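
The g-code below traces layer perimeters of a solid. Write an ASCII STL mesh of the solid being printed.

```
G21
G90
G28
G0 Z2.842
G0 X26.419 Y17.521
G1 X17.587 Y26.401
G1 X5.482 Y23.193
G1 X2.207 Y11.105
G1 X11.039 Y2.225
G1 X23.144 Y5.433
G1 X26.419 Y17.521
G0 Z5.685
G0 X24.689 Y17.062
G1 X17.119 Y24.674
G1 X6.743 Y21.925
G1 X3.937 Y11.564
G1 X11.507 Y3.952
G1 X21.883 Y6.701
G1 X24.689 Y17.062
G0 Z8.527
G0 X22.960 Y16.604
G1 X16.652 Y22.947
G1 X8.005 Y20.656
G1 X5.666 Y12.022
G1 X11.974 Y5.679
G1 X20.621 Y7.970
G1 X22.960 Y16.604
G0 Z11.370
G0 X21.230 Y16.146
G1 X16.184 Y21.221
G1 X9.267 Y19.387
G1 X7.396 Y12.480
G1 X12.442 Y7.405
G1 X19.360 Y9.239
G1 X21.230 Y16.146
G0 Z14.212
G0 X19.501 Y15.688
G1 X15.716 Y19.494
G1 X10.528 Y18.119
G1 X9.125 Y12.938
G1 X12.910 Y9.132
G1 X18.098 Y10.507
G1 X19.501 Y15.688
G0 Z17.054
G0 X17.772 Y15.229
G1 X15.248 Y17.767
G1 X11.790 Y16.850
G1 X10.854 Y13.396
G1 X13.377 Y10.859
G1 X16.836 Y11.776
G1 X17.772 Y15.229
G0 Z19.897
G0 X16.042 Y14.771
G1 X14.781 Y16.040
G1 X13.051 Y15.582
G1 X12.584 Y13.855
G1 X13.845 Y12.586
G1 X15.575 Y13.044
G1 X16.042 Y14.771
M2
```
solid part
  facet normal 0.0000 0.0000 -1.0000
    outer loop
      vertex 4.220 24.462 0.000
      vertex 18.055 28.128 0.000
      vertex 28.148 17.979 0.000
    endloop
  endfacet
  facet normal 0.0000 0.0000 -1.0000
    outer loop
      vertex 0.478 10.647 0.000
      vertex 4.220 24.462 0.000
      vertex 28.148 17.979 0.000
    endloop
  endfacet
  facet normal 0.0000 0.0000 -1.0000
    outer loop
      vertex 10.571 0.498 0.000
      vertex 0.478 10.647 0.000
      vertex 28.148 17.979 0.000
    endloop
  endfacet
  facet normal 0.0000 0.0000 -1.0000
    outer loop
      vertex 24.406 4.164 0.000
      vertex 10.571 0.498 0.000
      vertex 28.148 17.979 0.000
    endloop
  endfacet
  facet normal 0.6226 0.6191 0.4786
    outer loop
      vertex 28.148 17.979 0.000
      vertex 18.055 28.128 0.000
      vertex 14.313 14.313 22.739
    endloop
  endfacet
  facet normal -0.2249 0.8487 0.4786
    outer loop
      vertex 18.055 28.128 0.000
      vertex 4.220 24.462 0.000
      vertex 14.313 14.313 22.739
    endloop
  endfacet
  facet normal -0.8475 0.2296 0.4786
    outer loop
      vertex 4.220 24.462 0.000
      vertex 0.478 10.647 0.000
      vertex 14.313 14.313 22.739
    endloop
  endfacet
  facet normal -0.6226 -0.6191 0.4786
    outer loop
      vertex 0.478 10.647 0.000
      vertex 10.571 0.498 0.000
      vertex 14.313 14.313 22.739
    endloop
  endfacet
  facet normal 0.2249 -0.8487 0.4786
    outer loop
      vertex 10.571 0.498 0.000
      vertex 24.406 4.164 0.000
      vertex 14.313 14.313 22.739
    endloop
  endfacet
  facet normal 0.8475 -0.2296 0.4786
    outer loop
      vertex 24.406 4.164 0.000
      vertex 28.148 17.979 0.000
      vertex 14.313 14.313 22.739
    endloop
  endfacet
endsolid part

The G0 Z moves step by Δz≈2.842 mm. The G1 loops shrink linearly with z, so the solid tapers from its base footprint up to z≈22.7. Closing with a flat bottom cap and the tapered top and triangulating gives 10 facets — a regular 6-sided pyramid, base circumscribed radius ≈ 14.3 mm, apex at z ≈ 22.7 mm.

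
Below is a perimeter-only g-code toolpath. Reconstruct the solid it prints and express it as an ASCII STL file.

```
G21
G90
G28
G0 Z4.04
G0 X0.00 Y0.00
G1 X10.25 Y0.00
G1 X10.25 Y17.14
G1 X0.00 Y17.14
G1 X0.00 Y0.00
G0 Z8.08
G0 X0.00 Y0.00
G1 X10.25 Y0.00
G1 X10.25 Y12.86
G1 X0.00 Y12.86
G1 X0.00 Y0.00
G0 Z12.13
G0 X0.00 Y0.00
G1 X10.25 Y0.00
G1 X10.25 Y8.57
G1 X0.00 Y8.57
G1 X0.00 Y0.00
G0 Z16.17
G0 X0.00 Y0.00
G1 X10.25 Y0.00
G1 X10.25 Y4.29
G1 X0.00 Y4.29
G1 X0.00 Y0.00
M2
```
solid part
  facet normal 0.0000 0.0000 -1.0000
    outer loop
      vertex 10.25 21.43 0.00
      vertex 10.25 0.00 0.00
      vertex 0.00 0.00 0.00
    endloop
  endfacet
  facet normal 0.0000 0.0000 -1.0000
    outer loop
      vertex 0.00 21.43 0.00
      vertex 10.25 21.43 0.00
      vertex 0.00 0.00 0.00
    endloop
  endfacet
  facet normal 0.0000 -1.0000 0.0000
    outer loop
      vertex 0.00 0.00 0.00
      vertex 10.25 0.00 0.00
      vertex 10.25 0.00 20.21
    endloop
  endfacet
  facet normal 0.0000 -1.0000 0.0000
    outer loop
      vertex 0.00 0.00 0.00
      vertex 10.25 0.00 20.21
      vertex 0.00 0.00 20.21
    endloop
  endfacet
  facet normal 0.0000 0.6861 0.7275
    outer loop
      vertex 0.00 0.00 20.21
      vertex 10.25 0.00 20.21
      vertex 10.25 21.43 0.00
    endloop
  endfacet
  facet normal 0.0000 0.6861 0.7275
    outer loop
      vertex 0.00 0.00 20.21
      vertex 10.25 21.43 0.00
      vertex 0.00 21.43 0.00
    endloop
  endfacet
  facet normal -1.0000 0.0000 0.0000
    outer loop
      vertex 0.00 0.00 20.21
      vertex 0.00 21.43 0.00
      vertex 0.00 0.00 0.00
    endloop
  endfacet
  facet normal 1.0000 0.0000 0.0000
    outer loop
      vertex 10.25 0.00 0.00
      vertex 10.25 21.43 0.00
      vertex 10.25 0.00 20.21
    endloop
  endfacet
endsolid part

The G0 Z moves step by Δz≈4.04 mm. The G1 loops shrink linearly with z, so the solid tapers from its base footprint up to z≈20.2. Closing with a flat bottom cap and the tapered top and triangulating gives 8 facets — a wedge (ramp): 10.2 × 21.4 mm base, rising to 20.2 mm along the y=0 edge and sloping linearly to z=0 at y=21.4.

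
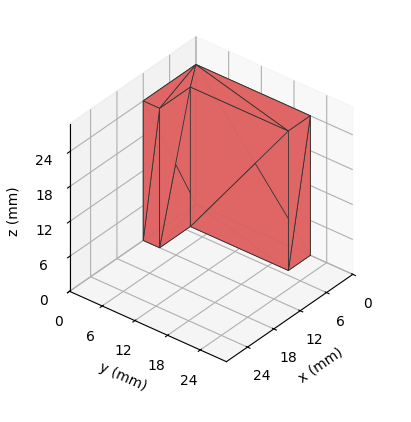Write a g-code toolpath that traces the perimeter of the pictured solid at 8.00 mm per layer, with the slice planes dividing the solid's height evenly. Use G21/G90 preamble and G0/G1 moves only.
Reading the render: the shape is an L-shaped prism: outer 12 × 21 mm, arm thicknesses ≈ 3 mm (horizontal) and 5 mm (vertical), extruded 24 mm in z (dimensions read to the nearest mm from the axis ticks). For the g-code, the solid's height is divided into equal slices at the stated Δz and each level perimeter traced with G1 moves after a G0 lift.

; perimeter-only toolpath
G21 ; units = mm
G90 ; absolute positioning
G28 ; home
; layer 1
G0 Z8.00
G0 X0.00 Y0.00
G1 X12.00 Y0.00
G1 X12.00 Y3.00
G1 X5.00 Y3.00
G1 X5.00 Y21.00
G1 X0.00 Y21.00
G1 X0.00 Y0.00
; layer 2
G0 Z16.00
G0 X0.00 Y0.00
G1 X12.00 Y0.00
G1 X12.00 Y3.00
G1 X5.00 Y3.00
G1 X5.00 Y21.00
G1 X0.00 Y21.00
G1 X0.00 Y0.00
; layer 3
G0 Z24.00
G0 X0.00 Y0.00
G1 X12.00 Y0.00
G1 X12.00 Y3.00
G1 X5.00 Y3.00
G1 X5.00 Y21.00
G1 X0.00 Y21.00
G1 X0.00 Y0.00
M2 ; end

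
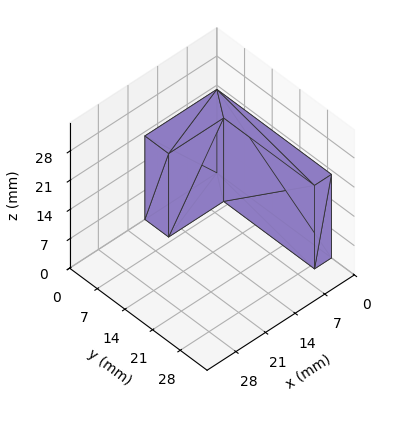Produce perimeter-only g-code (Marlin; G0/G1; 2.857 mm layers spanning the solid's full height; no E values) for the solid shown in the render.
Reading the render: the shape is an L-shaped prism: outer 17 × 29 mm, arm thicknesses ≈ 6 mm (horizontal) and 4 mm (vertical), extruded 20 mm in z (dimensions read to the nearest mm from the axis ticks). For the g-code, the solid's height is divided into equal slices at the stated Δz and each level perimeter traced with G1 moves after a G0 lift.

; perimeter-only toolpath
G21 ; units = mm
G90 ; absolute positioning
G28 ; home
; layer 1
G0 Z2.857
G0 X0.000 Y0.000
G1 X17.000 Y0.000
G1 X17.000 Y6.000
G1 X4.000 Y6.000
G1 X4.000 Y29.000
G1 X0.000 Y29.000
G1 X0.000 Y0.000
; layer 2
G0 Z5.714
G0 X0.000 Y0.000
G1 X17.000 Y0.000
G1 X17.000 Y6.000
G1 X4.000 Y6.000
G1 X4.000 Y29.000
G1 X0.000 Y29.000
G1 X0.000 Y0.000
; layer 3
G0 Z8.571
G0 X0.000 Y0.000
G1 X17.000 Y0.000
G1 X17.000 Y6.000
G1 X4.000 Y6.000
G1 X4.000 Y29.000
G1 X0.000 Y29.000
G1 X0.000 Y0.000
; layer 4
G0 Z11.429
G0 X0.000 Y0.000
G1 X17.000 Y0.000
G1 X17.000 Y6.000
G1 X4.000 Y6.000
G1 X4.000 Y29.000
G1 X0.000 Y29.000
G1 X0.000 Y0.000
; layer 5
G0 Z14.286
G0 X0.000 Y0.000
G1 X17.000 Y0.000
G1 X17.000 Y6.000
G1 X4.000 Y6.000
G1 X4.000 Y29.000
G1 X0.000 Y29.000
G1 X0.000 Y0.000
; layer 6
G0 Z17.143
G0 X0.000 Y0.000
G1 X17.000 Y0.000
G1 X17.000 Y6.000
G1 X4.000 Y6.000
G1 X4.000 Y29.000
G1 X0.000 Y29.000
G1 X0.000 Y0.000
; layer 7
G0 Z20.000
G0 X0.000 Y0.000
G1 X17.000 Y0.000
G1 X17.000 Y6.000
G1 X4.000 Y6.000
G1 X4.000 Y29.000
G1 X0.000 Y29.000
G1 X0.000 Y0.000
M2 ; end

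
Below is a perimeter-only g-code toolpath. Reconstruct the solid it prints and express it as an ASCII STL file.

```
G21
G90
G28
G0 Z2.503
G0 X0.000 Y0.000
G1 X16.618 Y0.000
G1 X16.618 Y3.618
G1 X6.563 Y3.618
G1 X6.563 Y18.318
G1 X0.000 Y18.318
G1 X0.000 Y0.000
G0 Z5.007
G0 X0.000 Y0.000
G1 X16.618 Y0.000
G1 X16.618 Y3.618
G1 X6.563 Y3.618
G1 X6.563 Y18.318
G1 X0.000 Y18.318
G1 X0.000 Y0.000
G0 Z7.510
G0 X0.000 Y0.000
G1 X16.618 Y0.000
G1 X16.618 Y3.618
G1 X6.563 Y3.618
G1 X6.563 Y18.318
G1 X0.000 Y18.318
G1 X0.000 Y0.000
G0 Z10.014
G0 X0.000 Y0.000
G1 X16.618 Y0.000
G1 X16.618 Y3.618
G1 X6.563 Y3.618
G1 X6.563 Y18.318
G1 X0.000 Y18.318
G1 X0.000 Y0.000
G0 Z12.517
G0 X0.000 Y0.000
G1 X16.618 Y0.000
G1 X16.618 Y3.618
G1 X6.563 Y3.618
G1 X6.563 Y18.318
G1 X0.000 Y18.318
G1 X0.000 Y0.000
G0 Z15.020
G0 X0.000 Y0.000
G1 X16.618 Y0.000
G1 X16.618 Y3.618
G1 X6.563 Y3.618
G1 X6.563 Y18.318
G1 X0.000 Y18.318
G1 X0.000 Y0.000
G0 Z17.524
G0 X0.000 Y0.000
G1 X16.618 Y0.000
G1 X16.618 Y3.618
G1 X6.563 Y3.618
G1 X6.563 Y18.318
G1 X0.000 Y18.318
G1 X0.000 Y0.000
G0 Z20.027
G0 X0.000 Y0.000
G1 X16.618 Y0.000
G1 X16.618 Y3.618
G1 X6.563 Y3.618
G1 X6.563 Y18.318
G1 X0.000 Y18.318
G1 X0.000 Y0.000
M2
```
solid part
  facet normal 0.0000 0.0000 -1.0000
    outer loop
      vertex 16.618 3.618 0.000
      vertex 16.618 0.000 0.000
      vertex 0.000 0.000 0.000
    endloop
  endfacet
  facet normal 0.0000 0.0000 -1.0000
    outer loop
      vertex 6.563 3.618 0.000
      vertex 16.618 3.618 0.000
      vertex 0.000 0.000 0.000
    endloop
  endfacet
  facet normal 0.0000 0.0000 -1.0000
    outer loop
      vertex 6.563 18.318 0.000
      vertex 6.563 3.618 0.000
      vertex 0.000 0.000 0.000
    endloop
  endfacet
  facet normal 0.0000 0.0000 -1.0000
    outer loop
      vertex 0.000 18.318 0.000
      vertex 6.563 18.318 0.000
      vertex 0.000 0.000 0.000
    endloop
  endfacet
  facet normal 0.0000 0.0000 1.0000
    outer loop
      vertex 0.000 0.000 20.027
      vertex 16.618 0.000 20.027
      vertex 16.618 3.618 20.027
    endloop
  endfacet
  facet normal 0.0000 0.0000 1.0000
    outer loop
      vertex 0.000 0.000 20.027
      vertex 16.618 3.618 20.027
      vertex 6.563 3.618 20.027
    endloop
  endfacet
  facet normal 0.0000 0.0000 1.0000
    outer loop
      vertex 0.000 0.000 20.027
      vertex 6.563 3.618 20.027
      vertex 6.563 18.318 20.027
    endloop
  endfacet
  facet normal 0.0000 0.0000 1.0000
    outer loop
      vertex 0.000 0.000 20.027
      vertex 6.563 18.318 20.027
      vertex 0.000 18.318 20.027
    endloop
  endfacet
  facet normal 0.0000 -1.0000 0.0000
    outer loop
      vertex 0.000 0.000 0.000
      vertex 16.618 0.000 0.000
      vertex 16.618 0.000 20.027
    endloop
  endfacet
  facet normal 0.0000 -1.0000 0.0000
    outer loop
      vertex 0.000 0.000 0.000
      vertex 16.618 0.000 20.027
      vertex 0.000 0.000 20.027
    endloop
  endfacet
  facet normal 1.0000 0.0000 0.0000
    outer loop
      vertex 16.618 0.000 0.000
      vertex 16.618 3.618 0.000
      vertex 16.618 3.618 20.027
    endloop
  endfacet
  facet normal 1.0000 0.0000 0.0000
    outer loop
      vertex 16.618 0.000 0.000
      vertex 16.618 3.618 20.027
      vertex 16.618 0.000 20.027
    endloop
  endfacet
  facet normal 0.0000 1.0000 0.0000
    outer loop
      vertex 16.618 3.618 0.000
      vertex 6.563 3.618 0.000
      vertex 6.563 3.618 20.027
    endloop
  endfacet
  facet normal 0.0000 1.0000 0.0000
    outer loop
      vertex 16.618 3.618 0.000
      vertex 6.563 3.618 20.027
      vertex 16.618 3.618 20.027
    endloop
  endfacet
  facet normal 1.0000 0.0000 0.0000
    outer loop
      vertex 6.563 3.618 0.000
      vertex 6.563 18.318 0.000
      vertex 6.563 18.318 20.027
    endloop
  endfacet
  facet normal 1.0000 0.0000 0.0000
    outer loop
      vertex 6.563 3.618 0.000
      vertex 6.563 18.318 20.027
      vertex 6.563 3.618 20.027
    endloop
  endfacet
  facet normal 0.0000 1.0000 0.0000
    outer loop
      vertex 6.563 18.318 0.000
      vertex 0.000 18.318 0.000
      vertex 0.000 18.318 20.027
    endloop
  endfacet
  facet normal 0.0000 1.0000 0.0000
    outer loop
      vertex 6.563 18.318 0.000
      vertex 0.000 18.318 20.027
      vertex 6.563 18.318 20.027
    endloop
  endfacet
  facet normal -1.0000 0.0000 0.0000
    outer loop
      vertex 0.000 18.318 0.000
      vertex 0.000 0.000 0.000
      vertex 0.000 0.000 20.027
    endloop
  endfacet
  facet normal -1.0000 0.0000 0.0000
    outer loop
      vertex 0.000 18.318 0.000
      vertex 0.000 0.000 20.027
      vertex 0.000 18.318 20.027
    endloop
  endfacet
endsolid part

The G0 Z moves step by Δz≈2.503 mm. Every layer's G1 loop is the same polygon, so the solid is a straight extrusion of it from z=0 to z≈20. Closing with flat bottom and top caps and triangulating gives 20 facets — an L-shaped prism: outer 16.6 × 18.3 mm, arm thicknesses ≈ 3.62 mm (horizontal) and 6.56 mm (vertical), extruded 20 mm in z.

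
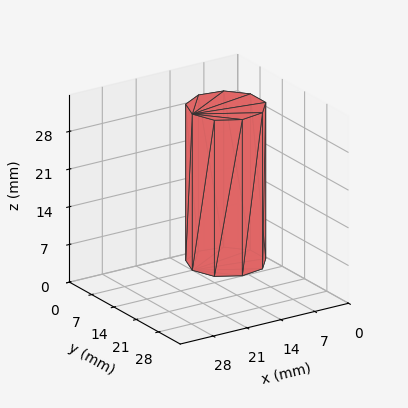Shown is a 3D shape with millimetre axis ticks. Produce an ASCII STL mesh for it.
Reading the render: the shape is a regular 9-sided prism (a cylinder approximated with 9 flat sides), circumscribed radius ≈ 7 mm, height ≈ 29 mm (dimensions read to the nearest mm from the axis ticks). For the STL, each face is triangulated and given an outward normal.

solid part
  facet normal 0.0000 0.0000 -1.0000
    outer loop
      vertex 8.2 13.9 0.0
      vertex 12.4 11.5 0.0
      vertex 14.0 7.0 0.0
    endloop
  endfacet
  facet normal 0.0000 0.0000 -1.0000
    outer loop
      vertex 3.5 13.1 0.0
      vertex 8.2 13.9 0.0
      vertex 14.0 7.0 0.0
    endloop
  endfacet
  facet normal 0.0000 0.0000 -1.0000
    outer loop
      vertex 0.4 9.4 0.0
      vertex 3.5 13.1 0.0
      vertex 14.0 7.0 0.0
    endloop
  endfacet
  facet normal 0.0000 0.0000 -1.0000
    outer loop
      vertex 0.4 4.6 0.0
      vertex 0.4 9.4 0.0
      vertex 14.0 7.0 0.0
    endloop
  endfacet
  facet normal 0.0000 0.0000 -1.0000
    outer loop
      vertex 3.5 0.9 0.0
      vertex 0.4 4.6 0.0
      vertex 14.0 7.0 0.0
    endloop
  endfacet
  facet normal 0.0000 0.0000 -1.0000
    outer loop
      vertex 8.2 0.1 0.0
      vertex 3.5 0.9 0.0
      vertex 14.0 7.0 0.0
    endloop
  endfacet
  facet normal 0.0000 0.0000 -1.0000
    outer loop
      vertex 12.4 2.5 0.0
      vertex 8.2 0.1 0.0
      vertex 14.0 7.0 0.0
    endloop
  endfacet
  facet normal 0.0000 0.0000 1.0000
    outer loop
      vertex 14.0 7.0 29.0
      vertex 12.4 11.5 29.0
      vertex 8.2 13.9 29.0
    endloop
  endfacet
  facet normal 0.0000 0.0000 1.0000
    outer loop
      vertex 14.0 7.0 29.0
      vertex 8.2 13.9 29.0
      vertex 3.5 13.1 29.0
    endloop
  endfacet
  facet normal 0.0000 0.0000 1.0000
    outer loop
      vertex 14.0 7.0 29.0
      vertex 3.5 13.1 29.0
      vertex 0.4 9.4 29.0
    endloop
  endfacet
  facet normal 0.0000 0.0000 1.0000
    outer loop
      vertex 14.0 7.0 29.0
      vertex 0.4 9.4 29.0
      vertex 0.4 4.6 29.0
    endloop
  endfacet
  facet normal 0.0000 0.0000 1.0000
    outer loop
      vertex 14.0 7.0 29.0
      vertex 0.4 4.6 29.0
      vertex 3.5 0.9 29.0
    endloop
  endfacet
  facet normal 0.0000 0.0000 1.0000
    outer loop
      vertex 14.0 7.0 29.0
      vertex 3.5 0.9 29.0
      vertex 8.2 0.1 29.0
    endloop
  endfacet
  facet normal 0.0000 0.0000 1.0000
    outer loop
      vertex 14.0 7.0 29.0
      vertex 8.2 0.1 29.0
      vertex 12.4 2.5 29.0
    endloop
  endfacet
  facet normal 0.9422 0.3350 0.0000
    outer loop
      vertex 14.0 7.0 0.0
      vertex 12.4 11.5 0.0
      vertex 12.4 11.5 29.0
    endloop
  endfacet
  facet normal 0.9422 0.3350 0.0000
    outer loop
      vertex 14.0 7.0 0.0
      vertex 12.4 11.5 29.0
      vertex 14.0 7.0 29.0
    endloop
  endfacet
  facet normal 0.4961 0.8682 0.0000
    outer loop
      vertex 12.4 11.5 0.0
      vertex 8.2 13.9 0.0
      vertex 8.2 13.9 29.0
    endloop
  endfacet
  facet normal 0.4961 0.8682 0.0000
    outer loop
      vertex 12.4 11.5 0.0
      vertex 8.2 13.9 29.0
      vertex 12.4 11.5 29.0
    endloop
  endfacet
  facet normal -0.1678 0.9858 0.0000
    outer loop
      vertex 8.2 13.9 0.0
      vertex 3.5 13.1 0.0
      vertex 3.5 13.1 29.0
    endloop
  endfacet
  facet normal -0.1678 0.9858 0.0000
    outer loop
      vertex 8.2 13.9 0.0
      vertex 3.5 13.1 29.0
      vertex 8.2 13.9 29.0
    endloop
  endfacet
  facet normal -0.7665 0.6422 0.0000
    outer loop
      vertex 3.5 13.1 0.0
      vertex 0.4 9.4 0.0
      vertex 0.4 9.4 29.0
    endloop
  endfacet
  facet normal -0.7665 0.6422 0.0000
    outer loop
      vertex 3.5 13.1 0.0
      vertex 0.4 9.4 29.0
      vertex 3.5 13.1 29.0
    endloop
  endfacet
  facet normal -1.0000 0.0000 0.0000
    outer loop
      vertex 0.4 9.4 0.0
      vertex 0.4 4.6 0.0
      vertex 0.4 4.6 29.0
    endloop
  endfacet
  facet normal -1.0000 0.0000 0.0000
    outer loop
      vertex 0.4 9.4 0.0
      vertex 0.4 4.6 29.0
      vertex 0.4 9.4 29.0
    endloop
  endfacet
  facet normal -0.7665 -0.6422 0.0000
    outer loop
      vertex 0.4 4.6 0.0
      vertex 3.5 0.9 0.0
      vertex 3.5 0.9 29.0
    endloop
  endfacet
  facet normal -0.7665 -0.6422 0.0000
    outer loop
      vertex 0.4 4.6 0.0
      vertex 3.5 0.9 29.0
      vertex 0.4 4.6 29.0
    endloop
  endfacet
  facet normal -0.1678 -0.9858 0.0000
    outer loop
      vertex 3.5 0.9 0.0
      vertex 8.2 0.1 0.0
      vertex 8.2 0.1 29.0
    endloop
  endfacet
  facet normal -0.1678 -0.9858 0.0000
    outer loop
      vertex 3.5 0.9 0.0
      vertex 8.2 0.1 29.0
      vertex 3.5 0.9 29.0
    endloop
  endfacet
  facet normal 0.4961 -0.8682 0.0000
    outer loop
      vertex 8.2 0.1 0.0
      vertex 12.4 2.5 0.0
      vertex 12.4 2.5 29.0
    endloop
  endfacet
  facet normal 0.4961 -0.8682 0.0000
    outer loop
      vertex 8.2 0.1 0.0
      vertex 12.4 2.5 29.0
      vertex 8.2 0.1 29.0
    endloop
  endfacet
  facet normal 0.9422 -0.3350 0.0000
    outer loop
      vertex 12.4 2.5 0.0
      vertex 14.0 7.0 0.0
      vertex 14.0 7.0 29.0
    endloop
  endfacet
  facet normal 0.9422 -0.3350 0.0000
    outer loop
      vertex 12.4 2.5 0.0
      vertex 14.0 7.0 29.0
      vertex 12.4 2.5 29.0
    endloop
  endfacet
endsolid part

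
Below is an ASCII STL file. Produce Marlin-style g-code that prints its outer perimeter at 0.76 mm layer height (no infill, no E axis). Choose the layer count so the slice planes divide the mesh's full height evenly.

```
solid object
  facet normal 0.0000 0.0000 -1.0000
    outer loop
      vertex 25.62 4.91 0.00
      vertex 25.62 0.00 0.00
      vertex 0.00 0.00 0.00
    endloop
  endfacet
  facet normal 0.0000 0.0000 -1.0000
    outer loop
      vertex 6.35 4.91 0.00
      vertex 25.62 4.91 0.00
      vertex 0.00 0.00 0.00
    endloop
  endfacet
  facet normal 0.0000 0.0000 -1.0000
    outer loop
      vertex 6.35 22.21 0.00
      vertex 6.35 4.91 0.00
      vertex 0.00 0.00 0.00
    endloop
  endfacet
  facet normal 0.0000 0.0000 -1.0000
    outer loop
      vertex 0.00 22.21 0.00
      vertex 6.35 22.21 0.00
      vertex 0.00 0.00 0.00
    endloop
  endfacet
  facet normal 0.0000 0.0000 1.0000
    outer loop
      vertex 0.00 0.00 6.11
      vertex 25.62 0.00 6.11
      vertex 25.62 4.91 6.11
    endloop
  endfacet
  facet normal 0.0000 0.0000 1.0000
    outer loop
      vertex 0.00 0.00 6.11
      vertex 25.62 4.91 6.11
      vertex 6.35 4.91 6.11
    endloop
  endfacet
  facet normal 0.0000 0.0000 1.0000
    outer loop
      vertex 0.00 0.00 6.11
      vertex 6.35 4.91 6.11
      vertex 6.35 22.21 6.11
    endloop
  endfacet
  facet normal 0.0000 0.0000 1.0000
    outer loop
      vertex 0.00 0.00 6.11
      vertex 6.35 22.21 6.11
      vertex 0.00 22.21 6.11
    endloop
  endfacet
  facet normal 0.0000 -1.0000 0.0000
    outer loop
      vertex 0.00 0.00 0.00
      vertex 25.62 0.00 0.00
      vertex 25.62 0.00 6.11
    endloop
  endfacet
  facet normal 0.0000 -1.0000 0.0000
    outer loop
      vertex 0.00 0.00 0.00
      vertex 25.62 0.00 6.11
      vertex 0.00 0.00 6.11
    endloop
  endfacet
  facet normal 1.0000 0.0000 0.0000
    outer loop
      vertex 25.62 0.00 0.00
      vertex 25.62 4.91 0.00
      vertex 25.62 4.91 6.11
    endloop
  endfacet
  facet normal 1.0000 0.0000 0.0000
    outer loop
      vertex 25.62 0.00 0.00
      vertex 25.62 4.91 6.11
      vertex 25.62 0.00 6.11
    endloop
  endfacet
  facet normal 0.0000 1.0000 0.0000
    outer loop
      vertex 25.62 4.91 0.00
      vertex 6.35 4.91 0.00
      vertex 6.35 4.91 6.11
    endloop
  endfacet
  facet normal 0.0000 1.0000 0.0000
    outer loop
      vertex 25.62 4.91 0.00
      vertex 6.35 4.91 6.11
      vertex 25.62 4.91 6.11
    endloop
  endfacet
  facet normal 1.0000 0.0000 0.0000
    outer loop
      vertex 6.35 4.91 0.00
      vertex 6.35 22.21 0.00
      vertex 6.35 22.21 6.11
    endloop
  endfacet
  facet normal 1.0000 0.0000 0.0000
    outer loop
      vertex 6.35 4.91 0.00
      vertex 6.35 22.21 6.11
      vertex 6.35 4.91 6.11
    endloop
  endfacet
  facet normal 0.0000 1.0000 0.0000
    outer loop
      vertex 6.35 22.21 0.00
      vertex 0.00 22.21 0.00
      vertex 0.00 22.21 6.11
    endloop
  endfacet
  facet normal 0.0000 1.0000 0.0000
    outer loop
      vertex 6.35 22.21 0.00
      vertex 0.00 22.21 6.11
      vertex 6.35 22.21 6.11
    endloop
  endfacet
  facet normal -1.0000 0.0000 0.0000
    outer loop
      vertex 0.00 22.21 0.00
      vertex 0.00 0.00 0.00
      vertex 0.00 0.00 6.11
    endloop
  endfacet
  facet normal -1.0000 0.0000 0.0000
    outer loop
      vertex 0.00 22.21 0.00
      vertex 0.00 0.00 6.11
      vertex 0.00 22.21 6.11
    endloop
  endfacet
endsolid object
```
; perimeter-only toolpath
G21 ; units = mm
G90 ; absolute positioning
G28 ; home
; layer 1
G0 Z0.76
G0 X0.00 Y0.00
G1 X25.62 Y0.00
G1 X25.62 Y4.91
G1 X6.35 Y4.91
G1 X6.35 Y22.21
G1 X0.00 Y22.21
G1 X0.00 Y0.00
; layer 2
G0 Z1.53
G0 X0.00 Y0.00
G1 X25.62 Y0.00
G1 X25.62 Y4.91
G1 X6.35 Y4.91
G1 X6.35 Y22.21
G1 X0.00 Y22.21
G1 X0.00 Y0.00
; layer 3
G0 Z2.29
G0 X0.00 Y0.00
G1 X25.62 Y0.00
G1 X25.62 Y4.91
G1 X6.35 Y4.91
G1 X6.35 Y22.21
G1 X0.00 Y22.21
G1 X0.00 Y0.00
; layer 4
G0 Z3.06
G0 X0.00 Y0.00
G1 X25.62 Y0.00
G1 X25.62 Y4.91
G1 X6.35 Y4.91
G1 X6.35 Y22.21
G1 X0.00 Y22.21
G1 X0.00 Y0.00
; layer 5
G0 Z3.82
G0 X0.00 Y0.00
G1 X25.62 Y0.00
G1 X25.62 Y4.91
G1 X6.35 Y4.91
G1 X6.35 Y22.21
G1 X0.00 Y22.21
G1 X0.00 Y0.00
; layer 6
G0 Z4.58
G0 X0.00 Y0.00
G1 X25.62 Y0.00
G1 X25.62 Y4.91
G1 X6.35 Y4.91
G1 X6.35 Y22.21
G1 X0.00 Y22.21
G1 X0.00 Y0.00
; layer 7
G0 Z5.35
G0 X0.00 Y0.00
G1 X25.62 Y0.00
G1 X25.62 Y4.91
G1 X6.35 Y4.91
G1 X6.35 Y22.21
G1 X0.00 Y22.21
G1 X0.00 Y0.00
; layer 8
G0 Z6.11
G0 X0.00 Y0.00
G1 X25.62 Y0.00
G1 X25.62 Y4.91
G1 X6.35 Y4.91
G1 X6.35 Y22.21
G1 X0.00 Y22.21
G1 X0.00 Y0.00
M2 ; end

The solid is an L-shaped prism: outer 25.6 × 22.2 mm, arm thicknesses ≈ 4.91 mm (horizontal) and 6.35 mm (vertical), extruded 6.11 mm in z. Slicing at Δz = 0.76 mm — 8 equal slices spanning the solid's height, so layer i sits at z = i·h/8 — gives 8 non-empty perimeters. Each is a 6-segment closed polygon; G0 lifts to the layer z and rapids to the start vertex, then G1 traces the edges.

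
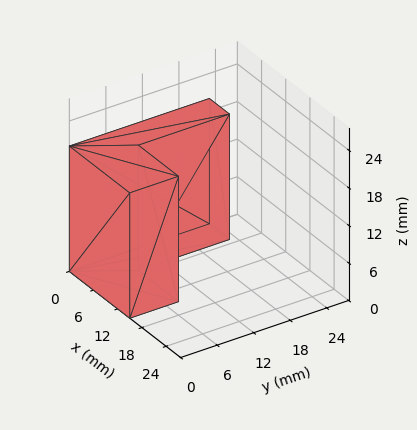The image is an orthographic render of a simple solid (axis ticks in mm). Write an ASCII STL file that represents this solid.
Reading the render: the shape is an L-shaped prism: outer 15 × 23 mm, arm thicknesses ≈ 8 mm (horizontal) and 5 mm (vertical), extruded 20 mm in z (dimensions read to the nearest mm from the axis ticks). For the STL, each face is triangulated and given an outward normal.

solid part
  facet normal 0.0000 0.0000 -1.0000
    outer loop
      vertex 15.000 8.000 0.000
      vertex 15.000 0.000 0.000
      vertex 0.000 0.000 0.000
    endloop
  endfacet
  facet normal 0.0000 0.0000 -1.0000
    outer loop
      vertex 5.000 8.000 0.000
      vertex 15.000 8.000 0.000
      vertex 0.000 0.000 0.000
    endloop
  endfacet
  facet normal 0.0000 0.0000 -1.0000
    outer loop
      vertex 5.000 23.000 0.000
      vertex 5.000 8.000 0.000
      vertex 0.000 0.000 0.000
    endloop
  endfacet
  facet normal 0.0000 0.0000 -1.0000
    outer loop
      vertex 0.000 23.000 0.000
      vertex 5.000 23.000 0.000
      vertex 0.000 0.000 0.000
    endloop
  endfacet
  facet normal 0.0000 0.0000 1.0000
    outer loop
      vertex 0.000 0.000 20.000
      vertex 15.000 0.000 20.000
      vertex 15.000 8.000 20.000
    endloop
  endfacet
  facet normal 0.0000 0.0000 1.0000
    outer loop
      vertex 0.000 0.000 20.000
      vertex 15.000 8.000 20.000
      vertex 5.000 8.000 20.000
    endloop
  endfacet
  facet normal 0.0000 0.0000 1.0000
    outer loop
      vertex 0.000 0.000 20.000
      vertex 5.000 8.000 20.000
      vertex 5.000 23.000 20.000
    endloop
  endfacet
  facet normal 0.0000 0.0000 1.0000
    outer loop
      vertex 0.000 0.000 20.000
      vertex 5.000 23.000 20.000
      vertex 0.000 23.000 20.000
    endloop
  endfacet
  facet normal 0.0000 -1.0000 0.0000
    outer loop
      vertex 0.000 0.000 0.000
      vertex 15.000 0.000 0.000
      vertex 15.000 0.000 20.000
    endloop
  endfacet
  facet normal 0.0000 -1.0000 0.0000
    outer loop
      vertex 0.000 0.000 0.000
      vertex 15.000 0.000 20.000
      vertex 0.000 0.000 20.000
    endloop
  endfacet
  facet normal 1.0000 0.0000 0.0000
    outer loop
      vertex 15.000 0.000 0.000
      vertex 15.000 8.000 0.000
      vertex 15.000 8.000 20.000
    endloop
  endfacet
  facet normal 1.0000 0.0000 0.0000
    outer loop
      vertex 15.000 0.000 0.000
      vertex 15.000 8.000 20.000
      vertex 15.000 0.000 20.000
    endloop
  endfacet
  facet normal 0.0000 1.0000 0.0000
    outer loop
      vertex 15.000 8.000 0.000
      vertex 5.000 8.000 0.000
      vertex 5.000 8.000 20.000
    endloop
  endfacet
  facet normal 0.0000 1.0000 0.0000
    outer loop
      vertex 15.000 8.000 0.000
      vertex 5.000 8.000 20.000
      vertex 15.000 8.000 20.000
    endloop
  endfacet
  facet normal 1.0000 0.0000 0.0000
    outer loop
      vertex 5.000 8.000 0.000
      vertex 5.000 23.000 0.000
      vertex 5.000 23.000 20.000
    endloop
  endfacet
  facet normal 1.0000 0.0000 0.0000
    outer loop
      vertex 5.000 8.000 0.000
      vertex 5.000 23.000 20.000
      vertex 5.000 8.000 20.000
    endloop
  endfacet
  facet normal 0.0000 1.0000 0.0000
    outer loop
      vertex 5.000 23.000 0.000
      vertex 0.000 23.000 0.000
      vertex 0.000 23.000 20.000
    endloop
  endfacet
  facet normal 0.0000 1.0000 0.0000
    outer loop
      vertex 5.000 23.000 0.000
      vertex 0.000 23.000 20.000
      vertex 5.000 23.000 20.000
    endloop
  endfacet
  facet normal -1.0000 0.0000 0.0000
    outer loop
      vertex 0.000 23.000 0.000
      vertex 0.000 0.000 0.000
      vertex 0.000 0.000 20.000
    endloop
  endfacet
  facet normal -1.0000 0.0000 0.0000
    outer loop
      vertex 0.000 23.000 0.000
      vertex 0.000 0.000 20.000
      vertex 0.000 23.000 20.000
    endloop
  endfacet
endsolid part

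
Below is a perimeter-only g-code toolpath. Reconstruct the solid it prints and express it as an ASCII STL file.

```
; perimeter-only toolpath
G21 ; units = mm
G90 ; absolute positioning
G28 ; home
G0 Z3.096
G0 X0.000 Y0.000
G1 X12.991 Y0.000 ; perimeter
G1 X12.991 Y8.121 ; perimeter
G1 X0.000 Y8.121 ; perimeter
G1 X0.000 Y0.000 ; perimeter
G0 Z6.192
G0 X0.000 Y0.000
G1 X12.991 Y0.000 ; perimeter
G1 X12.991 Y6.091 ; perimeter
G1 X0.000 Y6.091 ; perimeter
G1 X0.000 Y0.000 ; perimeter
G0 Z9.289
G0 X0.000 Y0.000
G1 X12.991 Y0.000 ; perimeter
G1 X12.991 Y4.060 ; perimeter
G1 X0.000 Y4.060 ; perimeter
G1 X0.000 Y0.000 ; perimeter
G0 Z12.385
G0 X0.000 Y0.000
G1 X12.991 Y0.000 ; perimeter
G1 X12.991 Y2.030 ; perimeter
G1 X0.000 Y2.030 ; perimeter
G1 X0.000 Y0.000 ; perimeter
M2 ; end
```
solid part
  facet normal 0.0000 0.0000 -1.0000
    outer loop
      vertex 12.991 10.151 0.000
      vertex 12.991 0.000 0.000
      vertex 0.000 0.000 0.000
    endloop
  endfacet
  facet normal 0.0000 0.0000 -1.0000
    outer loop
      vertex 0.000 10.151 0.000
      vertex 12.991 10.151 0.000
      vertex 0.000 0.000 0.000
    endloop
  endfacet
  facet normal 0.0000 -1.0000 0.0000
    outer loop
      vertex 0.000 0.000 0.000
      vertex 12.991 0.000 0.000
      vertex 12.991 0.000 15.481
    endloop
  endfacet
  facet normal 0.0000 -1.0000 0.0000
    outer loop
      vertex 0.000 0.000 0.000
      vertex 12.991 0.000 15.481
      vertex 0.000 0.000 15.481
    endloop
  endfacet
  facet normal 0.0000 0.8363 0.5483
    outer loop
      vertex 0.000 0.000 15.481
      vertex 12.991 0.000 15.481
      vertex 12.991 10.151 0.000
    endloop
  endfacet
  facet normal 0.0000 0.8363 0.5483
    outer loop
      vertex 0.000 0.000 15.481
      vertex 12.991 10.151 0.000
      vertex 0.000 10.151 0.000
    endloop
  endfacet
  facet normal -1.0000 0.0000 0.0000
    outer loop
      vertex 0.000 0.000 15.481
      vertex 0.000 10.151 0.000
      vertex 0.000 0.000 0.000
    endloop
  endfacet
  facet normal 1.0000 0.0000 0.0000
    outer loop
      vertex 12.991 0.000 0.000
      vertex 12.991 10.151 0.000
      vertex 12.991 0.000 15.481
    endloop
  endfacet
endsolid part

The G0 Z moves step by Δz≈3.096 mm. The G1 loops shrink linearly with z, so the solid tapers from its base footprint up to z≈15.5. Closing with a flat bottom cap and the tapered top and triangulating gives 8 facets — a wedge (ramp): 13 × 10.2 mm base, rising to 15.5 mm along the y=0 edge and sloping linearly to z=0 at y=10.2.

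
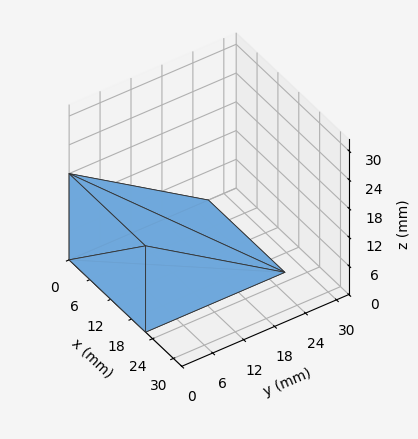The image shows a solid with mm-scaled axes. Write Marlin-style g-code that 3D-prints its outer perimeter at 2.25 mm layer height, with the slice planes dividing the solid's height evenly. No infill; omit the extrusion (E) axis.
Reading the render: the shape is a wedge (ramp): 22 × 27 mm base, rising to 18 mm along the y=0 edge and sloping linearly to z=0 at y=27 (dimensions read to the nearest mm from the axis ticks). For the g-code, the solid's height is divided into equal slices at the stated Δz and each level perimeter traced with G1 moves after a G0 lift.

; perimeter-only toolpath
G21 ; units = mm
G90 ; absolute positioning
G28 ; home
; layer 1
G0 Z2.25
G0 X0.00 Y0.00
G1 X22.00 Y0.00
G1 X22.00 Y23.62
G1 X0.00 Y23.62
G1 X0.00 Y0.00
; layer 2
G0 Z4.50
G0 X0.00 Y0.00
G1 X22.00 Y0.00
G1 X22.00 Y20.25
G1 X0.00 Y20.25
G1 X0.00 Y0.00
; layer 3
G0 Z6.75
G0 X0.00 Y0.00
G1 X22.00 Y0.00
G1 X22.00 Y16.88
G1 X0.00 Y16.88
G1 X0.00 Y0.00
; layer 4
G0 Z9.00
G0 X0.00 Y0.00
G1 X22.00 Y0.00
G1 X22.00 Y13.50
G1 X0.00 Y13.50
G1 X0.00 Y0.00
; layer 5
G0 Z11.25
G0 X0.00 Y0.00
G1 X22.00 Y0.00
G1 X22.00 Y10.12
G1 X0.00 Y10.12
G1 X0.00 Y0.00
; layer 6
G0 Z13.50
G0 X0.00 Y0.00
G1 X22.00 Y0.00
G1 X22.00 Y6.75
G1 X0.00 Y6.75
G1 X0.00 Y0.00
; layer 7
G0 Z15.75
G0 X0.00 Y0.00
G1 X22.00 Y0.00
G1 X22.00 Y3.38
G1 X0.00 Y3.38
G1 X0.00 Y0.00
M2 ; end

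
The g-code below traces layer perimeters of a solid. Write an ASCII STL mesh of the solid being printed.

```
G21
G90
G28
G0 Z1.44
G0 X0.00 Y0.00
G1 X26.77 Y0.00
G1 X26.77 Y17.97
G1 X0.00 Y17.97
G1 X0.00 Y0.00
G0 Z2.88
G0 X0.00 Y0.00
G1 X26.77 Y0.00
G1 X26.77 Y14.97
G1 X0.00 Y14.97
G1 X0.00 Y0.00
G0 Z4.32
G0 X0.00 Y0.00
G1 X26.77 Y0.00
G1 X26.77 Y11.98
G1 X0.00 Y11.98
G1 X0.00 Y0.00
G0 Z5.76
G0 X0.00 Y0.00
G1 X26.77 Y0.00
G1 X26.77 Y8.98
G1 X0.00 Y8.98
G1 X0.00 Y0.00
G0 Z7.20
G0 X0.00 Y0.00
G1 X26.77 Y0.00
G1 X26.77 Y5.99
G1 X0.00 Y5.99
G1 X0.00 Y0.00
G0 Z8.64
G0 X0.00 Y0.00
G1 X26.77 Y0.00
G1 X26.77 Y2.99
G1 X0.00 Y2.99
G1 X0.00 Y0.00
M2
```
solid part
  facet normal 0.0000 0.0000 -1.0000
    outer loop
      vertex 26.77 20.96 0.00
      vertex 26.77 0.00 0.00
      vertex 0.00 0.00 0.00
    endloop
  endfacet
  facet normal 0.0000 0.0000 -1.0000
    outer loop
      vertex 0.00 20.96 0.00
      vertex 26.77 20.96 0.00
      vertex 0.00 0.00 0.00
    endloop
  endfacet
  facet normal 0.0000 -1.0000 0.0000
    outer loop
      vertex 0.00 0.00 0.00
      vertex 26.77 0.00 0.00
      vertex 26.77 0.00 10.08
    endloop
  endfacet
  facet normal 0.0000 -1.0000 0.0000
    outer loop
      vertex 0.00 0.00 0.00
      vertex 26.77 0.00 10.08
      vertex 0.00 0.00 10.08
    endloop
  endfacet
  facet normal 0.0000 0.4334 0.9012
    outer loop
      vertex 0.00 0.00 10.08
      vertex 26.77 0.00 10.08
      vertex 26.77 20.96 0.00
    endloop
  endfacet
  facet normal 0.0000 0.4334 0.9012
    outer loop
      vertex 0.00 0.00 10.08
      vertex 26.77 20.96 0.00
      vertex 0.00 20.96 0.00
    endloop
  endfacet
  facet normal -1.0000 0.0000 0.0000
    outer loop
      vertex 0.00 0.00 10.08
      vertex 0.00 20.96 0.00
      vertex 0.00 0.00 0.00
    endloop
  endfacet
  facet normal 1.0000 0.0000 0.0000
    outer loop
      vertex 26.77 0.00 0.00
      vertex 26.77 20.96 0.00
      vertex 26.77 0.00 10.08
    endloop
  endfacet
endsolid part

The G0 Z moves step by Δz≈1.44 mm. The G1 loops shrink linearly with z, so the solid tapers from its base footprint up to z≈10.1. Closing with a flat bottom cap and the tapered top and triangulating gives 8 facets — a wedge (ramp): 26.8 × 21 mm base, rising to 10.1 mm along the y=0 edge and sloping linearly to z=0 at y=21.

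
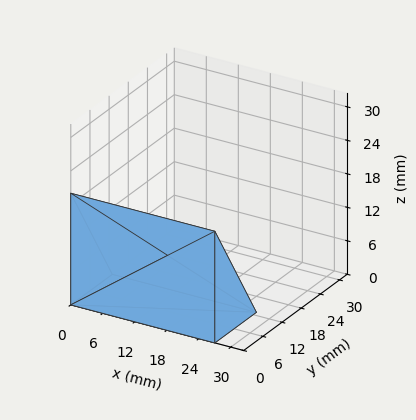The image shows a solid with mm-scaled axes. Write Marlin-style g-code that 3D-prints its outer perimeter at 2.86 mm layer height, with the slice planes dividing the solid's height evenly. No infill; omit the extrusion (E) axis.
Reading the render: the shape is a wedge (ramp): 27 × 13 mm base, rising to 20 mm along the y=0 edge and sloping linearly to z=0 at y=13 (dimensions read to the nearest mm from the axis ticks). For the g-code, the solid's height is divided into equal slices at the stated Δz and each level perimeter traced with G1 moves after a G0 lift.

; perimeter-only toolpath
G21 ; units = mm
G90 ; absolute positioning
G28 ; home
; layer 1
G0 Z2.86
G0 X0.00 Y0.00
G1 X27.00 Y0.00
G1 X27.00 Y11.14
G1 X0.00 Y11.14
G1 X0.00 Y0.00
; layer 2
G0 Z5.71
G0 X0.00 Y0.00
G1 X27.00 Y0.00
G1 X27.00 Y9.29
G1 X0.00 Y9.29
G1 X0.00 Y0.00
; layer 3
G0 Z8.57
G0 X0.00 Y0.00
G1 X27.00 Y0.00
G1 X27.00 Y7.43
G1 X0.00 Y7.43
G1 X0.00 Y0.00
; layer 4
G0 Z11.43
G0 X0.00 Y0.00
G1 X27.00 Y0.00
G1 X27.00 Y5.57
G1 X0.00 Y5.57
G1 X0.00 Y0.00
; layer 5
G0 Z14.29
G0 X0.00 Y0.00
G1 X27.00 Y0.00
G1 X27.00 Y3.71
G1 X0.00 Y3.71
G1 X0.00 Y0.00
; layer 6
G0 Z17.14
G0 X0.00 Y0.00
G1 X27.00 Y0.00
G1 X27.00 Y1.86
G1 X0.00 Y1.86
G1 X0.00 Y0.00
M2 ; end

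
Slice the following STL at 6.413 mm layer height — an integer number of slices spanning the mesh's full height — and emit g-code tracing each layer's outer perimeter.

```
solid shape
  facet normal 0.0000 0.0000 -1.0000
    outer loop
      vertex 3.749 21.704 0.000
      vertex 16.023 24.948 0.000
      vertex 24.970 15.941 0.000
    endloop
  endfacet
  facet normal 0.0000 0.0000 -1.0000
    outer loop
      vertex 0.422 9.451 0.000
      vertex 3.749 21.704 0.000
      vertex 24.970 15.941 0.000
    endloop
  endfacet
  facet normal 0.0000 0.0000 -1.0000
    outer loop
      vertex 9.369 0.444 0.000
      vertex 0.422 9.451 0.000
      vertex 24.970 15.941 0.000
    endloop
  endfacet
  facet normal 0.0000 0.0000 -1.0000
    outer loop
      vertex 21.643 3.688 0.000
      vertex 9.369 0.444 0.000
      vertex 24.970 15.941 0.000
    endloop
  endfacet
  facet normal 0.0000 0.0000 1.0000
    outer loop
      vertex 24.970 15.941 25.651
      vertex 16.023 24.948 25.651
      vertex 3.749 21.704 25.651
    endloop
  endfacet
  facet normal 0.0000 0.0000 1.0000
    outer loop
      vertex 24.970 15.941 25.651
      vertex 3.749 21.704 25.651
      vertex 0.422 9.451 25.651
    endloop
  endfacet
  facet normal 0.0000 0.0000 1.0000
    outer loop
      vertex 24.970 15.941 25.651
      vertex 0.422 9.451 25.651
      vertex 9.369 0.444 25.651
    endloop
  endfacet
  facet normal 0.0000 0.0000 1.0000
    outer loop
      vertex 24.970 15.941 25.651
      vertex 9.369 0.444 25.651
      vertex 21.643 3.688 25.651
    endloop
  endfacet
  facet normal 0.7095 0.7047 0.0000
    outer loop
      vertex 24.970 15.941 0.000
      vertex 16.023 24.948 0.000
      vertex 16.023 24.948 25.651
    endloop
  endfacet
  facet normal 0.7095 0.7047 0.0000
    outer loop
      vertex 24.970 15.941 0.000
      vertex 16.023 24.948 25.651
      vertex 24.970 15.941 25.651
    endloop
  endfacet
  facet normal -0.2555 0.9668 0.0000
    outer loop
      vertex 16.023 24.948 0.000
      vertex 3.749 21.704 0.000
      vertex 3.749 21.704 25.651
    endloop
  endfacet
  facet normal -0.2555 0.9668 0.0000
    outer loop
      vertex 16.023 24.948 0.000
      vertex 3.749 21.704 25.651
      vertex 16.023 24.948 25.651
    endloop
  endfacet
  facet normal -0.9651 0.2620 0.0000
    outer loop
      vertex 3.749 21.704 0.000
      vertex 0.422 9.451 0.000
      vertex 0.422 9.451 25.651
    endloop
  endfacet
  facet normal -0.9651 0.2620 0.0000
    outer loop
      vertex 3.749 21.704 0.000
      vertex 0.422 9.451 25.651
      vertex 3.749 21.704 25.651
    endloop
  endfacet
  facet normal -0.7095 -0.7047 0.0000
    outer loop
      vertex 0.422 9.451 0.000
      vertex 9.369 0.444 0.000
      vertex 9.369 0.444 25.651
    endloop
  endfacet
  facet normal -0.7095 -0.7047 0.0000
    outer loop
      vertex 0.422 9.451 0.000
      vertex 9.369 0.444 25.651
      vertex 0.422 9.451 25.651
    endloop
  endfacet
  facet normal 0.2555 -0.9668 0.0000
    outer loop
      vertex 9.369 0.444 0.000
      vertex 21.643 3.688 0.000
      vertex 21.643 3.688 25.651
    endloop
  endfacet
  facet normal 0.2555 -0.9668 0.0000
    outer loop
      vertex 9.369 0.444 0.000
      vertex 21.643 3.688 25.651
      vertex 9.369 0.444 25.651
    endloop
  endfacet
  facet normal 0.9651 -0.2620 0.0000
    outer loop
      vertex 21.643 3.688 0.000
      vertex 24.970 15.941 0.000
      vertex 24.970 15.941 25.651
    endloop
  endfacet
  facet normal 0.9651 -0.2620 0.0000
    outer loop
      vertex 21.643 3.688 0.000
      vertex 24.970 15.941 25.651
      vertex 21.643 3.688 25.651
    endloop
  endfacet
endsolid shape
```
; perimeter-only toolpath
G21 ; units = mm
G90 ; absolute positioning
G28 ; home
; layer 1
G0 Z6.413
G0 X24.970 Y15.941
G1 X16.023 Y24.948
G1 X3.749 Y21.704
G1 X0.422 Y9.451
G1 X9.369 Y0.444
G1 X21.643 Y3.688
G1 X24.970 Y15.941
; layer 2
G0 Z12.825
G0 X24.970 Y15.941
G1 X16.023 Y24.948
G1 X3.749 Y21.704
G1 X0.422 Y9.451
G1 X9.369 Y0.444
G1 X21.643 Y3.688
G1 X24.970 Y15.941
; layer 3
G0 Z19.238
G0 X24.970 Y15.941
G1 X16.023 Y24.948
G1 X3.749 Y21.704
G1 X0.422 Y9.451
G1 X9.369 Y0.444
G1 X21.643 Y3.688
G1 X24.970 Y15.941
; layer 4
G0 Z25.651
G0 X24.970 Y15.941
G1 X16.023 Y24.948
G1 X3.749 Y21.704
G1 X0.422 Y9.451
G1 X9.369 Y0.444
G1 X21.643 Y3.688
G1 X24.970 Y15.941
M2 ; end

The solid is a regular 6-sided prism (a cylinder approximated with 6 flat sides), circumscribed radius ≈ 12.7 mm, height ≈ 25.7 mm. Slicing at Δz = 6.413 mm — 4 equal slices spanning the solid's height, so layer i sits at z = i·h/4 — gives 4 non-empty perimeters. Each is a 6-segment closed polygon; G0 lifts to the layer z and rapids to the start vertex, then G1 traces the edges.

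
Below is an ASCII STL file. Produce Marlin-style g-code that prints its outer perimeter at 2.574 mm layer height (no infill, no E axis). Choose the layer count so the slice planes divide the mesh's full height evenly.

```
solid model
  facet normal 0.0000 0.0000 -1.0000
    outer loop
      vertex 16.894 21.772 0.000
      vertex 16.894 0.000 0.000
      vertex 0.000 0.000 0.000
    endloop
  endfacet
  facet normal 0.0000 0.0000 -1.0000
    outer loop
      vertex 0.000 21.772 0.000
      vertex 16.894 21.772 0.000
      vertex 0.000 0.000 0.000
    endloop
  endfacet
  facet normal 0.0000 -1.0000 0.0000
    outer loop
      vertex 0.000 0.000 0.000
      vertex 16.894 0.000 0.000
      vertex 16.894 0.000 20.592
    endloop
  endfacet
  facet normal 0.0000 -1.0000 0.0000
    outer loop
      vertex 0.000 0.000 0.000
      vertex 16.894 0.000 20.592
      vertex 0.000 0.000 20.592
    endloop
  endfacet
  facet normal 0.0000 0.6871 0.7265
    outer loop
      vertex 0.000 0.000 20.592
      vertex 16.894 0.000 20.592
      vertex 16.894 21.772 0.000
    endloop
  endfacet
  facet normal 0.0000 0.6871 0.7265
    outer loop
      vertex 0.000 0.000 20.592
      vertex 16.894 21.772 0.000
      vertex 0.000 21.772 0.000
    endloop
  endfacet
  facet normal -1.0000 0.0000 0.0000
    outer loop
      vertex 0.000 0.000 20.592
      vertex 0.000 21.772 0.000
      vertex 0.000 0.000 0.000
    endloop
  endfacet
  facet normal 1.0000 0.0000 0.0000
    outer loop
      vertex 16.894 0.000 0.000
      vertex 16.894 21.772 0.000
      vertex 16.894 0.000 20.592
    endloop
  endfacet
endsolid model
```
; perimeter-only toolpath
G21 ; units = mm
G90 ; absolute positioning
G28 ; home
; layer 1
G0 Z2.574
G0 X0.000 Y0.000
G1 X16.894 Y0.000
G1 X16.894 Y19.050
G1 X0.000 Y19.050
G1 X0.000 Y0.000
; layer 2
G0 Z5.148
G0 X0.000 Y0.000
G1 X16.894 Y0.000
G1 X16.894 Y16.329
G1 X0.000 Y16.329
G1 X0.000 Y0.000
; layer 3
G0 Z7.722
G0 X0.000 Y0.000
G1 X16.894 Y0.000
G1 X16.894 Y13.607
G1 X0.000 Y13.607
G1 X0.000 Y0.000
; layer 4
G0 Z10.296
G0 X0.000 Y0.000
G1 X16.894 Y0.000
G1 X16.894 Y10.886
G1 X0.000 Y10.886
G1 X0.000 Y0.000
; layer 5
G0 Z12.870
G0 X0.000 Y0.000
G1 X16.894 Y0.000
G1 X16.894 Y8.165
G1 X0.000 Y8.165
G1 X0.000 Y0.000
; layer 6
G0 Z15.444
G0 X0.000 Y0.000
G1 X16.894 Y0.000
G1 X16.894 Y5.443
G1 X0.000 Y5.443
G1 X0.000 Y0.000
; layer 7
G0 Z18.018
G0 X0.000 Y0.000
G1 X16.894 Y0.000
G1 X16.894 Y2.721
G1 X0.000 Y2.721
G1 X0.000 Y0.000
M2 ; end

The solid is a wedge (ramp): 16.9 × 21.8 mm base, rising to 20.6 mm along the y=0 edge and sloping linearly to z=0 at y=21.8. Slicing at Δz = 2.574 mm — 8 equal slices spanning the solid's height, so layer i sits at z = i·h/8 — gives 7 non-empty perimeters. Each is a 4-segment closed polygon; G0 lifts to the layer z and rapids to the start vertex, then G1 traces the edges. The cross-section shrinks linearly with z (the slice at the apex is degenerate and omitted).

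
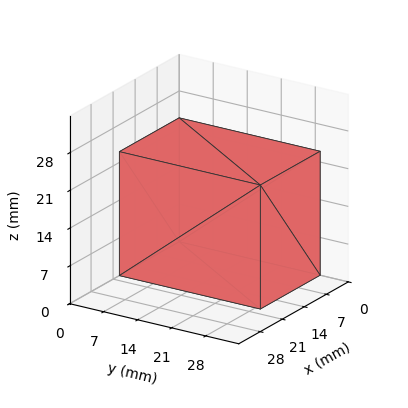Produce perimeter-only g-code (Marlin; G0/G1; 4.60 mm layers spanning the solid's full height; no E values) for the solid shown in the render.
Reading the render: the shape is a rectangular box, roughly 19 × 29 mm footprint and 23 mm tall (dimensions read to the nearest mm from the axis ticks). For the g-code, the solid's height is divided into equal slices at the stated Δz and each level perimeter traced with G1 moves after a G0 lift.

; perimeter-only toolpath
G21 ; units = mm
G90 ; absolute positioning
G28 ; home
; layer 1
G0 Z4.60
G0 X0.00 Y0.00
G1 X19.00 Y0.00
G1 X19.00 Y29.00
G1 X0.00 Y29.00
G1 X0.00 Y0.00
; layer 2
G0 Z9.20
G0 X0.00 Y0.00
G1 X19.00 Y0.00
G1 X19.00 Y29.00
G1 X0.00 Y29.00
G1 X0.00 Y0.00
; layer 3
G0 Z13.80
G0 X0.00 Y0.00
G1 X19.00 Y0.00
G1 X19.00 Y29.00
G1 X0.00 Y29.00
G1 X0.00 Y0.00
; layer 4
G0 Z18.40
G0 X0.00 Y0.00
G1 X19.00 Y0.00
G1 X19.00 Y29.00
G1 X0.00 Y29.00
G1 X0.00 Y0.00
; layer 5
G0 Z23.00
G0 X0.00 Y0.00
G1 X19.00 Y0.00
G1 X19.00 Y29.00
G1 X0.00 Y29.00
G1 X0.00 Y0.00
M2 ; end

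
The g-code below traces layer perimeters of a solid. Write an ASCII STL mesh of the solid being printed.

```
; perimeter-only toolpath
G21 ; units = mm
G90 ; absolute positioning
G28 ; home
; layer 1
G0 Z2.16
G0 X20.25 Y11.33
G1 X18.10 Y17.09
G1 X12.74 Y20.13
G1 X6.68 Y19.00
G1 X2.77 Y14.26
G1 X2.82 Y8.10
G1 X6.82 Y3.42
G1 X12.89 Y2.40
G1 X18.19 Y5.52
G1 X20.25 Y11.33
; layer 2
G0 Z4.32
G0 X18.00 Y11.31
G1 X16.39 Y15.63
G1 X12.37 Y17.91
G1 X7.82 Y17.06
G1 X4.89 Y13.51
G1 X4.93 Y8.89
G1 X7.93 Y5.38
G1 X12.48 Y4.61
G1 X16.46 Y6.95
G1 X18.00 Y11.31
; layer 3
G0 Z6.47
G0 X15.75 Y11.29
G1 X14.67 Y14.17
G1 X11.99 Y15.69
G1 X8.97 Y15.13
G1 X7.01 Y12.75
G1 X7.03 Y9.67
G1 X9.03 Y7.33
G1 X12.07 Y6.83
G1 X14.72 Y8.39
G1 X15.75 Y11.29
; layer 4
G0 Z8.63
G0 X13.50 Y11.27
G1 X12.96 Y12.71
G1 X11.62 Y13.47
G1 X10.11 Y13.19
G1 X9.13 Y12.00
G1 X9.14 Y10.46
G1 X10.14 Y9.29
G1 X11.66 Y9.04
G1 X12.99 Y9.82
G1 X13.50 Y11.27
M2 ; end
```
solid part
  facet normal 0.0000 0.0000 -1.0000
    outer loop
      vertex 13.11 22.35 0.00
      vertex 19.81 18.55 0.00
      vertex 22.50 11.35 0.00
    endloop
  endfacet
  facet normal 0.0000 0.0000 -1.0000
    outer loop
      vertex 5.54 20.94 0.00
      vertex 13.11 22.35 0.00
      vertex 22.50 11.35 0.00
    endloop
  endfacet
  facet normal 0.0000 0.0000 -1.0000
    outer loop
      vertex 0.65 15.01 0.00
      vertex 5.54 20.94 0.00
      vertex 22.50 11.35 0.00
    endloop
  endfacet
  facet normal 0.0000 0.0000 -1.0000
    outer loop
      vertex 0.71 7.31 0.00
      vertex 0.65 15.01 0.00
      vertex 22.50 11.35 0.00
    endloop
  endfacet
  facet normal 0.0000 0.0000 -1.0000
    outer loop
      vertex 5.71 1.46 0.00
      vertex 0.71 7.31 0.00
      vertex 22.50 11.35 0.00
    endloop
  endfacet
  facet normal 0.0000 0.0000 -1.0000
    outer loop
      vertex 13.30 0.19 0.00
      vertex 5.71 1.46 0.00
      vertex 22.50 11.35 0.00
    endloop
  endfacet
  facet normal 0.0000 0.0000 -1.0000
    outer loop
      vertex 19.93 4.09 0.00
      vertex 13.30 0.19 0.00
      vertex 22.50 11.35 0.00
    endloop
  endfacet
  facet normal 0.6691 0.2500 0.6999
    outer loop
      vertex 22.50 11.35 0.00
      vertex 19.81 18.55 0.00
      vertex 11.25 11.25 10.79
    endloop
  endfacet
  facet normal 0.3524 0.6213 0.6999
    outer loop
      vertex 19.81 18.55 0.00
      vertex 13.11 22.35 0.00
      vertex 11.25 11.25 10.79
    endloop
  endfacet
  facet normal -0.1308 0.7022 0.6998
    outer loop
      vertex 13.11 22.35 0.00
      vertex 5.54 20.94 0.00
      vertex 11.25 11.25 10.79
    endloop
  endfacet
  facet normal -0.5511 0.4545 0.6998
    outer loop
      vertex 5.54 20.94 0.00
      vertex 0.65 15.01 0.00
      vertex 11.25 11.25 10.79
    endloop
  endfacet
  facet normal -0.7143 -0.0056 0.6998
    outer loop
      vertex 0.65 15.01 0.00
      vertex 0.71 7.31 0.00
      vertex 11.25 11.25 10.79
    endloop
  endfacet
  facet normal -0.5430 -0.4641 0.6999
    outer loop
      vertex 0.71 7.31 0.00
      vertex 5.71 1.46 0.00
      vertex 11.25 11.25 10.79
    endloop
  endfacet
  facet normal -0.1179 -0.7046 0.6998
    outer loop
      vertex 5.71 1.46 0.00
      vertex 13.30 0.19 0.00
      vertex 11.25 11.25 10.79
    endloop
  endfacet
  facet normal 0.3622 -0.6157 0.6999
    outer loop
      vertex 13.30 0.19 0.00
      vertex 19.93 4.09 0.00
      vertex 11.25 11.25 10.79
    endloop
  endfacet
  facet normal 0.6733 -0.2384 0.6998
    outer loop
      vertex 19.93 4.09 0.00
      vertex 22.50 11.35 0.00
      vertex 11.25 11.25 10.79
    endloop
  endfacet
endsolid part

The G0 Z moves step by Δz≈2.16 mm. The G1 loops shrink linearly with z, so the solid tapers from its base footprint up to z≈10.8. Closing with a flat bottom cap and the tapered top and triangulating gives 16 facets — a regular 9-sided pyramid, base circumscribed radius ≈ 11.2 mm, apex at z ≈ 10.8 mm.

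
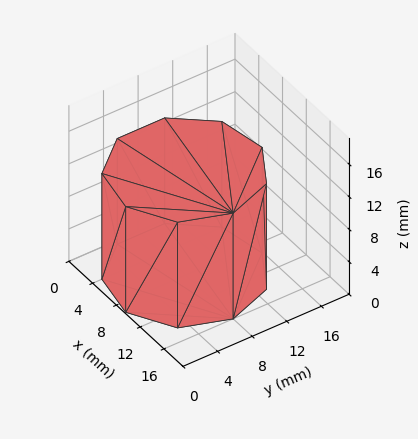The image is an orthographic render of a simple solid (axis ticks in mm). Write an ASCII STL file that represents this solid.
Reading the render: the shape is a regular 9-sided prism (a cylinder approximated with 9 flat sides), circumscribed radius ≈ 8 mm, height ≈ 13 mm (dimensions read to the nearest mm from the axis ticks). For the STL, each face is triangulated and given an outward normal.

solid part
  facet normal 0.0000 0.0000 -1.0000
    outer loop
      vertex 9.39 15.88 0.00
      vertex 14.13 13.14 0.00
      vertex 16.00 8.00 0.00
    endloop
  endfacet
  facet normal 0.0000 0.0000 -1.0000
    outer loop
      vertex 4.00 14.93 0.00
      vertex 9.39 15.88 0.00
      vertex 16.00 8.00 0.00
    endloop
  endfacet
  facet normal 0.0000 0.0000 -1.0000
    outer loop
      vertex 0.48 10.74 0.00
      vertex 4.00 14.93 0.00
      vertex 16.00 8.00 0.00
    endloop
  endfacet
  facet normal 0.0000 0.0000 -1.0000
    outer loop
      vertex 0.48 5.26 0.00
      vertex 0.48 10.74 0.00
      vertex 16.00 8.00 0.00
    endloop
  endfacet
  facet normal 0.0000 0.0000 -1.0000
    outer loop
      vertex 4.00 1.07 0.00
      vertex 0.48 5.26 0.00
      vertex 16.00 8.00 0.00
    endloop
  endfacet
  facet normal 0.0000 0.0000 -1.0000
    outer loop
      vertex 9.39 0.12 0.00
      vertex 4.00 1.07 0.00
      vertex 16.00 8.00 0.00
    endloop
  endfacet
  facet normal 0.0000 0.0000 -1.0000
    outer loop
      vertex 14.13 2.86 0.00
      vertex 9.39 0.12 0.00
      vertex 16.00 8.00 0.00
    endloop
  endfacet
  facet normal 0.0000 0.0000 1.0000
    outer loop
      vertex 16.00 8.00 13.00
      vertex 14.13 13.14 13.00
      vertex 9.39 15.88 13.00
    endloop
  endfacet
  facet normal 0.0000 0.0000 1.0000
    outer loop
      vertex 16.00 8.00 13.00
      vertex 9.39 15.88 13.00
      vertex 4.00 14.93 13.00
    endloop
  endfacet
  facet normal 0.0000 0.0000 1.0000
    outer loop
      vertex 16.00 8.00 13.00
      vertex 4.00 14.93 13.00
      vertex 0.48 10.74 13.00
    endloop
  endfacet
  facet normal 0.0000 0.0000 1.0000
    outer loop
      vertex 16.00 8.00 13.00
      vertex 0.48 10.74 13.00
      vertex 0.48 5.26 13.00
    endloop
  endfacet
  facet normal 0.0000 0.0000 1.0000
    outer loop
      vertex 16.00 8.00 13.00
      vertex 0.48 5.26 13.00
      vertex 4.00 1.07 13.00
    endloop
  endfacet
  facet normal 0.0000 0.0000 1.0000
    outer loop
      vertex 16.00 8.00 13.00
      vertex 4.00 1.07 13.00
      vertex 9.39 0.12 13.00
    endloop
  endfacet
  facet normal 0.0000 0.0000 1.0000
    outer loop
      vertex 16.00 8.00 13.00
      vertex 9.39 0.12 13.00
      vertex 14.13 2.86 13.00
    endloop
  endfacet
  facet normal 0.9397 0.3419 0.0000
    outer loop
      vertex 16.00 8.00 0.00
      vertex 14.13 13.14 0.00
      vertex 14.13 13.14 13.00
    endloop
  endfacet
  facet normal 0.9397 0.3419 0.0000
    outer loop
      vertex 16.00 8.00 0.00
      vertex 14.13 13.14 13.00
      vertex 16.00 8.00 13.00
    endloop
  endfacet
  facet normal 0.5005 0.8658 0.0000
    outer loop
      vertex 14.13 13.14 0.00
      vertex 9.39 15.88 0.00
      vertex 9.39 15.88 13.00
    endloop
  endfacet
  facet normal 0.5005 0.8658 0.0000
    outer loop
      vertex 14.13 13.14 0.00
      vertex 9.39 15.88 13.00
      vertex 14.13 13.14 13.00
    endloop
  endfacet
  facet normal -0.1736 0.9848 0.0000
    outer loop
      vertex 9.39 15.88 0.00
      vertex 4.00 14.93 0.00
      vertex 4.00 14.93 13.00
    endloop
  endfacet
  facet normal -0.1736 0.9848 0.0000
    outer loop
      vertex 9.39 15.88 0.00
      vertex 4.00 14.93 13.00
      vertex 9.39 15.88 13.00
    endloop
  endfacet
  facet normal -0.7657 0.6432 0.0000
    outer loop
      vertex 4.00 14.93 0.00
      vertex 0.48 10.74 0.00
      vertex 0.48 10.74 13.00
    endloop
  endfacet
  facet normal -0.7657 0.6432 0.0000
    outer loop
      vertex 4.00 14.93 0.00
      vertex 0.48 10.74 13.00
      vertex 4.00 14.93 13.00
    endloop
  endfacet
  facet normal -1.0000 0.0000 0.0000
    outer loop
      vertex 0.48 10.74 0.00
      vertex 0.48 5.26 0.00
      vertex 0.48 5.26 13.00
    endloop
  endfacet
  facet normal -1.0000 0.0000 0.0000
    outer loop
      vertex 0.48 10.74 0.00
      vertex 0.48 5.26 13.00
      vertex 0.48 10.74 13.00
    endloop
  endfacet
  facet normal -0.7657 -0.6432 0.0000
    outer loop
      vertex 0.48 5.26 0.00
      vertex 4.00 1.07 0.00
      vertex 4.00 1.07 13.00
    endloop
  endfacet
  facet normal -0.7657 -0.6432 0.0000
    outer loop
      vertex 0.48 5.26 0.00
      vertex 4.00 1.07 13.00
      vertex 0.48 5.26 13.00
    endloop
  endfacet
  facet normal -0.1736 -0.9848 0.0000
    outer loop
      vertex 4.00 1.07 0.00
      vertex 9.39 0.12 0.00
      vertex 9.39 0.12 13.00
    endloop
  endfacet
  facet normal -0.1736 -0.9848 0.0000
    outer loop
      vertex 4.00 1.07 0.00
      vertex 9.39 0.12 13.00
      vertex 4.00 1.07 13.00
    endloop
  endfacet
  facet normal 0.5005 -0.8658 0.0000
    outer loop
      vertex 9.39 0.12 0.00
      vertex 14.13 2.86 0.00
      vertex 14.13 2.86 13.00
    endloop
  endfacet
  facet normal 0.5005 -0.8658 0.0000
    outer loop
      vertex 9.39 0.12 0.00
      vertex 14.13 2.86 13.00
      vertex 9.39 0.12 13.00
    endloop
  endfacet
  facet normal 0.9397 -0.3419 0.0000
    outer loop
      vertex 14.13 2.86 0.00
      vertex 16.00 8.00 0.00
      vertex 16.00 8.00 13.00
    endloop
  endfacet
  facet normal 0.9397 -0.3419 0.0000
    outer loop
      vertex 14.13 2.86 0.00
      vertex 16.00 8.00 13.00
      vertex 14.13 2.86 13.00
    endloop
  endfacet
endsolid part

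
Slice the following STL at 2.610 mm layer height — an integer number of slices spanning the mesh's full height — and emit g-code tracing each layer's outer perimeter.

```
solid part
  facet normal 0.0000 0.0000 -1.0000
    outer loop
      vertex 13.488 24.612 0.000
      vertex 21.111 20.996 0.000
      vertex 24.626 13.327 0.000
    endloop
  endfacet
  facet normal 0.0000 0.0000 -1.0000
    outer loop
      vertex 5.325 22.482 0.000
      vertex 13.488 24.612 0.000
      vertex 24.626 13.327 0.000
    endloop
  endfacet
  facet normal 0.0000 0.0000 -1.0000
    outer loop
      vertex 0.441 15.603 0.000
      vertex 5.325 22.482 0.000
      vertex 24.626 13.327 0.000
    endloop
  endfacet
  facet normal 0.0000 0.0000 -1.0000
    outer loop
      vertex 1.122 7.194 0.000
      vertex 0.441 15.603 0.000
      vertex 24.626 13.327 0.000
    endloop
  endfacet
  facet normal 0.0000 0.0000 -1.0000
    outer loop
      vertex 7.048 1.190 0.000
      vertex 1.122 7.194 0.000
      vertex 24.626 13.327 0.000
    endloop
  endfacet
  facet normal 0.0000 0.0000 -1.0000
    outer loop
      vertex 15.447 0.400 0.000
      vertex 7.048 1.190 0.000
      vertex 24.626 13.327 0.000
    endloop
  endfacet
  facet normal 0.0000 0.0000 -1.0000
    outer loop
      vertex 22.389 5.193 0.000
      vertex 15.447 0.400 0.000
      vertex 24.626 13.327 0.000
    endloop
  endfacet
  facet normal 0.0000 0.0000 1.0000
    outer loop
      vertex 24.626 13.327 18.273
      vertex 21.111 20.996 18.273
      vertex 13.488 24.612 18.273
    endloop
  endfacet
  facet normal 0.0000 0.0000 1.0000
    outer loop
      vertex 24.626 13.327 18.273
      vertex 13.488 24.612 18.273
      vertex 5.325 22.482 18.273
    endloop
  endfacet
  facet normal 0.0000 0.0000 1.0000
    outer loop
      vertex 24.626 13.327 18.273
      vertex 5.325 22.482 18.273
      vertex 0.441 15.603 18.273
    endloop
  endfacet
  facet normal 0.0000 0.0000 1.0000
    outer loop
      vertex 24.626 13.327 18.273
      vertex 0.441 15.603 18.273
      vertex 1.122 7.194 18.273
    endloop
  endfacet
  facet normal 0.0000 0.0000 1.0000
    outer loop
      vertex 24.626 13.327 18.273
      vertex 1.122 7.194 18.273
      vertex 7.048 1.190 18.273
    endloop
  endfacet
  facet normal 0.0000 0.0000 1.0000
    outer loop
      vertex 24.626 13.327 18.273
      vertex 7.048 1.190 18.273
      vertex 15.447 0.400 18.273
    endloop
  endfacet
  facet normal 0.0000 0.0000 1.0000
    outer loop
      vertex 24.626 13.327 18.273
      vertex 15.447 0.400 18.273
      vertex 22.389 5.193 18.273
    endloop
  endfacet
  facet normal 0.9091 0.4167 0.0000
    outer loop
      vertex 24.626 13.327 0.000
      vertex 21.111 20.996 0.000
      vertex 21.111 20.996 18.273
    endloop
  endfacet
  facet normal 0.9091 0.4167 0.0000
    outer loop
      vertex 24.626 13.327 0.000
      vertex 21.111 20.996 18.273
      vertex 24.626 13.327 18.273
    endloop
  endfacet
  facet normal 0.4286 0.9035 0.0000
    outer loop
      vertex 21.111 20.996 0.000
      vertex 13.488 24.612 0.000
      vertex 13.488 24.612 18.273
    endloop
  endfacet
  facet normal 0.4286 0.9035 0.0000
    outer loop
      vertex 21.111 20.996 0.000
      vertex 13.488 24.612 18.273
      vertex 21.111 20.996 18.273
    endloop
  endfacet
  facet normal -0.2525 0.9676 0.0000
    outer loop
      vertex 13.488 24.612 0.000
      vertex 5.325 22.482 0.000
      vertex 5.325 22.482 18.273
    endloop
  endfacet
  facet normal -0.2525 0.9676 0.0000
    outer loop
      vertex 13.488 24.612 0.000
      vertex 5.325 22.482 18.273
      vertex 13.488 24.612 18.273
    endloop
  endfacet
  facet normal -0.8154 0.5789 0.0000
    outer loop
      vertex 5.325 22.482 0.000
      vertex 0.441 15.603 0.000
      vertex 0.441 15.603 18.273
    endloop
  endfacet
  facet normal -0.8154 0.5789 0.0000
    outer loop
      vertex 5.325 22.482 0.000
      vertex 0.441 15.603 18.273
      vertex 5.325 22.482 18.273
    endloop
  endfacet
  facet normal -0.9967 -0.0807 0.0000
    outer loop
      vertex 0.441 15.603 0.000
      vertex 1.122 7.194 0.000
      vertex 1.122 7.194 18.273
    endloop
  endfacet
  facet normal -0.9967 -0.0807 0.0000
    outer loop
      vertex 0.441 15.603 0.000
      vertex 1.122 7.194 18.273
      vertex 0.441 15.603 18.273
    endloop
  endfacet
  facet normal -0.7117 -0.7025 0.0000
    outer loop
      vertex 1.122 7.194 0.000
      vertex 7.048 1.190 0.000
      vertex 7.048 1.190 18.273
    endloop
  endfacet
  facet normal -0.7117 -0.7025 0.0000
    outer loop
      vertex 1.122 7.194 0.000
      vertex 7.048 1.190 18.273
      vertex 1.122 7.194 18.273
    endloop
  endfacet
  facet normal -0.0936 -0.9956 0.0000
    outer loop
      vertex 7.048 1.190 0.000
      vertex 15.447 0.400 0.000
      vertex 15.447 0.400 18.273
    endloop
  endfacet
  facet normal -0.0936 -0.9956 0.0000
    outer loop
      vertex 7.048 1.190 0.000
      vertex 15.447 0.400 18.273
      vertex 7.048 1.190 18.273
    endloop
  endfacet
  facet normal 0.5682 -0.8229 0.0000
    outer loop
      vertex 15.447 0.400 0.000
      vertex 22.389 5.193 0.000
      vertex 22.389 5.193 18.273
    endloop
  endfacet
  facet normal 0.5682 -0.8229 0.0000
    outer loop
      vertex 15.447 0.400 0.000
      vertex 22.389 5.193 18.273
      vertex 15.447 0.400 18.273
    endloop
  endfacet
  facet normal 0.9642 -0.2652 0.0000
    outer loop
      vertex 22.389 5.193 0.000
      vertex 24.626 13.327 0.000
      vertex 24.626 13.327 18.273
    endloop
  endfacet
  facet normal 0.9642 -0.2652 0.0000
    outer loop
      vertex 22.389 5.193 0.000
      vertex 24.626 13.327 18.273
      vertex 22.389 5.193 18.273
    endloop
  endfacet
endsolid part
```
; perimeter-only toolpath
G21 ; units = mm
G90 ; absolute positioning
G28 ; home
; layer 1
G0 Z2.610
G0 X24.626 Y13.327
G1 X21.111 Y20.996
G1 X13.488 Y24.612
G1 X5.325 Y22.482
G1 X0.441 Y15.603
G1 X1.122 Y7.194
G1 X7.048 Y1.190
G1 X15.447 Y0.400
G1 X22.389 Y5.193
G1 X24.626 Y13.327
; layer 2
G0 Z5.221
G0 X24.626 Y13.327
G1 X21.111 Y20.996
G1 X13.488 Y24.612
G1 X5.325 Y22.482
G1 X0.441 Y15.603
G1 X1.122 Y7.194
G1 X7.048 Y1.190
G1 X15.447 Y0.400
G1 X22.389 Y5.193
G1 X24.626 Y13.327
; layer 3
G0 Z7.831
G0 X24.626 Y13.327
G1 X21.111 Y20.996
G1 X13.488 Y24.612
G1 X5.325 Y22.482
G1 X0.441 Y15.603
G1 X1.122 Y7.194
G1 X7.048 Y1.190
G1 X15.447 Y0.400
G1 X22.389 Y5.193
G1 X24.626 Y13.327
; layer 4
G0 Z10.442
G0 X24.626 Y13.327
G1 X21.111 Y20.996
G1 X13.488 Y24.612
G1 X5.325 Y22.482
G1 X0.441 Y15.603
G1 X1.122 Y7.194
G1 X7.048 Y1.190
G1 X15.447 Y0.400
G1 X22.389 Y5.193
G1 X24.626 Y13.327
; layer 5
G0 Z13.052
G0 X24.626 Y13.327
G1 X21.111 Y20.996
G1 X13.488 Y24.612
G1 X5.325 Y22.482
G1 X0.441 Y15.603
G1 X1.122 Y7.194
G1 X7.048 Y1.190
G1 X15.447 Y0.400
G1 X22.389 Y5.193
G1 X24.626 Y13.327
; layer 6
G0 Z15.663
G0 X24.626 Y13.327
G1 X21.111 Y20.996
G1 X13.488 Y24.612
G1 X5.325 Y22.482
G1 X0.441 Y15.603
G1 X1.122 Y7.194
G1 X7.048 Y1.190
G1 X15.447 Y0.400
G1 X22.389 Y5.193
G1 X24.626 Y13.327
; layer 7
G0 Z18.273
G0 X24.626 Y13.327
G1 X21.111 Y20.996
G1 X13.488 Y24.612
G1 X5.325 Y22.482
G1 X0.441 Y15.603
G1 X1.122 Y7.194
G1 X7.048 Y1.190
G1 X15.447 Y0.400
G1 X22.389 Y5.193
G1 X24.626 Y13.327
M2 ; end

The solid is a regular 9-sided prism (a cylinder approximated with 9 flat sides), circumscribed radius ≈ 12.3 mm, height ≈ 18.3 mm. Slicing at Δz = 2.610 mm — 7 equal slices spanning the solid's height, so layer i sits at z = i·h/7 — gives 7 non-empty perimeters. Each is a 9-segment closed polygon; G0 lifts to the layer z and rapids to the start vertex, then G1 traces the edges.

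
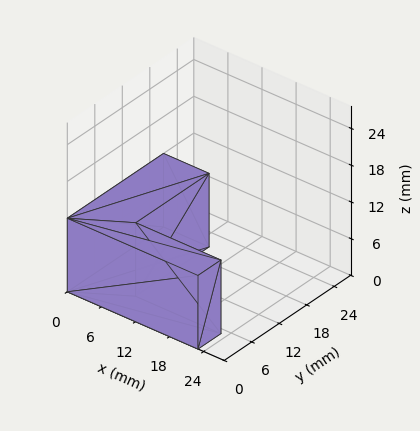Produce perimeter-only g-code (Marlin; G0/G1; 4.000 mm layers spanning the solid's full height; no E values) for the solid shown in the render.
Reading the render: the shape is an L-shaped prism: outer 23 × 21 mm, arm thicknesses ≈ 5 mm (horizontal) and 8 mm (vertical), extruded 12 mm in z (dimensions read to the nearest mm from the axis ticks). For the g-code, the solid's height is divided into equal slices at the stated Δz and each level perimeter traced with G1 moves after a G0 lift.

; perimeter-only toolpath
G21 ; units = mm
G90 ; absolute positioning
G28 ; home
; layer 1
G0 Z4.000
G0 X0.000 Y0.000
G1 X23.000 Y0.000
G1 X23.000 Y5.000
G1 X8.000 Y5.000
G1 X8.000 Y21.000
G1 X0.000 Y21.000
G1 X0.000 Y0.000
; layer 2
G0 Z8.000
G0 X0.000 Y0.000
G1 X23.000 Y0.000
G1 X23.000 Y5.000
G1 X8.000 Y5.000
G1 X8.000 Y21.000
G1 X0.000 Y21.000
G1 X0.000 Y0.000
; layer 3
G0 Z12.000
G0 X0.000 Y0.000
G1 X23.000 Y0.000
G1 X23.000 Y5.000
G1 X8.000 Y5.000
G1 X8.000 Y21.000
G1 X0.000 Y21.000
G1 X0.000 Y0.000
M2 ; end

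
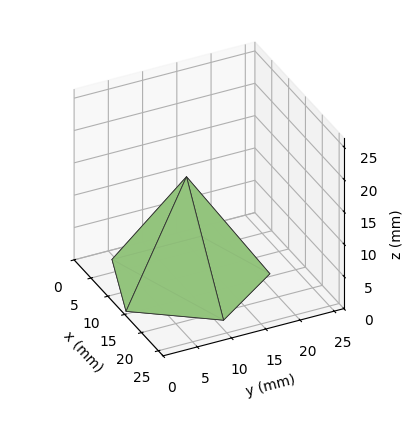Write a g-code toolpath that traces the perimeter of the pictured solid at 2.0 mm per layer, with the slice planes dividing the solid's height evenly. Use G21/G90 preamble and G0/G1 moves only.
Reading the render: the shape is a regular 5-sided pyramid, base circumscribed radius ≈ 11 mm, apex at z ≈ 16 mm (dimensions read to the nearest mm from the axis ticks). For the g-code, the solid's height is divided into equal slices at the stated Δz and each level perimeter traced with G1 moves after a G0 lift.

; perimeter-only toolpath
G21 ; units = mm
G90 ; absolute positioning
G28 ; home
; layer 1
G0 Z2.0
G0 X20.6 Y11.0
G1 X14.0 Y20.2
G1 X3.2 Y16.7
G1 X3.2 Y5.3
G1 X14.0 Y1.8
G1 X20.6 Y11.0
; layer 2
G0 Z4.0
G0 X19.2 Y11.0
G1 X13.6 Y18.9
G1 X4.3 Y15.9
G1 X4.3 Y6.1
G1 X13.6 Y3.1
G1 X19.2 Y11.0
; layer 3
G0 Z6.0
G0 X17.9 Y11.0
G1 X13.1 Y17.6
G1 X5.4 Y15.1
G1 X5.4 Y6.9
G1 X13.1 Y4.4
G1 X17.9 Y11.0
; layer 4
G0 Z8.0
G0 X16.5 Y11.0
G1 X12.7 Y16.2
G1 X6.5 Y14.2
G1 X6.5 Y7.8
G1 X12.7 Y5.8
G1 X16.5 Y11.0
; layer 5
G0 Z10.0
G0 X15.1 Y11.0
G1 X12.3 Y14.9
G1 X7.7 Y13.4
G1 X7.7 Y8.6
G1 X12.3 Y7.1
G1 X15.1 Y11.0
; layer 6
G0 Z12.0
G0 X13.8 Y11.0
G1 X11.8 Y13.6
G1 X8.8 Y12.6
G1 X8.8 Y9.4
G1 X11.8 Y8.4
G1 X13.8 Y11.0
; layer 7
G0 Z14.0
G0 X12.4 Y11.0
G1 X11.4 Y12.3
G1 X9.9 Y11.8
G1 X9.9 Y10.2
G1 X11.4 Y9.7
G1 X12.4 Y11.0
M2 ; end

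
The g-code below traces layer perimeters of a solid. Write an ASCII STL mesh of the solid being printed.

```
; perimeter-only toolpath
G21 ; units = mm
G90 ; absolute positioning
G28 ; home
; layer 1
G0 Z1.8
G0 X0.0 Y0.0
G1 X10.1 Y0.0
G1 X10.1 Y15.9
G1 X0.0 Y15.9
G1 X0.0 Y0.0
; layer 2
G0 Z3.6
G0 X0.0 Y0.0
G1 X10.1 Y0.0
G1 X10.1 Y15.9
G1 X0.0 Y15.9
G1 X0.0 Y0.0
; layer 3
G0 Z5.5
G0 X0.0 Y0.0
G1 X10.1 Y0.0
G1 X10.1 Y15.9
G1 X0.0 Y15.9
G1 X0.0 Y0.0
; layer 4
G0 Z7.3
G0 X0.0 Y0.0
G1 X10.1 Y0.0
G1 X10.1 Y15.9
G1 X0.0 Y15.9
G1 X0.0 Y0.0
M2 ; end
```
solid part
  facet normal 0.0000 0.0000 -1.0000
    outer loop
      vertex 10.1 15.9 0.0
      vertex 10.1 0.0 0.0
      vertex 0.0 0.0 0.0
    endloop
  endfacet
  facet normal 0.0000 0.0000 -1.0000
    outer loop
      vertex 0.0 15.9 0.0
      vertex 10.1 15.9 0.0
      vertex 0.0 0.0 0.0
    endloop
  endfacet
  facet normal 0.0000 0.0000 1.0000
    outer loop
      vertex 0.0 0.0 7.3
      vertex 10.1 0.0 7.3
      vertex 10.1 15.9 7.3
    endloop
  endfacet
  facet normal 0.0000 0.0000 1.0000
    outer loop
      vertex 0.0 0.0 7.3
      vertex 10.1 15.9 7.3
      vertex 0.0 15.9 7.3
    endloop
  endfacet
  facet normal 0.0000 -1.0000 0.0000
    outer loop
      vertex 0.0 0.0 0.0
      vertex 10.1 0.0 0.0
      vertex 10.1 0.0 7.3
    endloop
  endfacet
  facet normal 0.0000 -1.0000 0.0000
    outer loop
      vertex 0.0 0.0 0.0
      vertex 10.1 0.0 7.3
      vertex 0.0 0.0 7.3
    endloop
  endfacet
  facet normal 0.0000 1.0000 0.0000
    outer loop
      vertex 10.1 15.9 7.3
      vertex 10.1 15.9 0.0
      vertex 0.0 15.9 0.0
    endloop
  endfacet
  facet normal 0.0000 1.0000 0.0000
    outer loop
      vertex 0.0 15.9 7.3
      vertex 10.1 15.9 7.3
      vertex 0.0 15.9 0.0
    endloop
  endfacet
  facet normal -1.0000 0.0000 0.0000
    outer loop
      vertex 0.0 15.9 7.3
      vertex 0.0 15.9 0.0
      vertex 0.0 0.0 0.0
    endloop
  endfacet
  facet normal -1.0000 0.0000 0.0000
    outer loop
      vertex 0.0 0.0 7.3
      vertex 0.0 15.9 7.3
      vertex 0.0 0.0 0.0
    endloop
  endfacet
  facet normal 1.0000 0.0000 0.0000
    outer loop
      vertex 10.1 0.0 0.0
      vertex 10.1 15.9 0.0
      vertex 10.1 15.9 7.3
    endloop
  endfacet
  facet normal 1.0000 0.0000 0.0000
    outer loop
      vertex 10.1 0.0 0.0
      vertex 10.1 15.9 7.3
      vertex 10.1 0.0 7.3
    endloop
  endfacet
endsolid part

The G0 Z moves step by Δz≈1.8 mm. Every layer's G1 loop is the same polygon, so the solid is a straight extrusion of it from z=0 to z≈7.3. Closing with flat bottom and top caps and triangulating gives 12 facets — a rectangular box, roughly 10.1 × 15.9 mm footprint and 7.3 mm tall.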